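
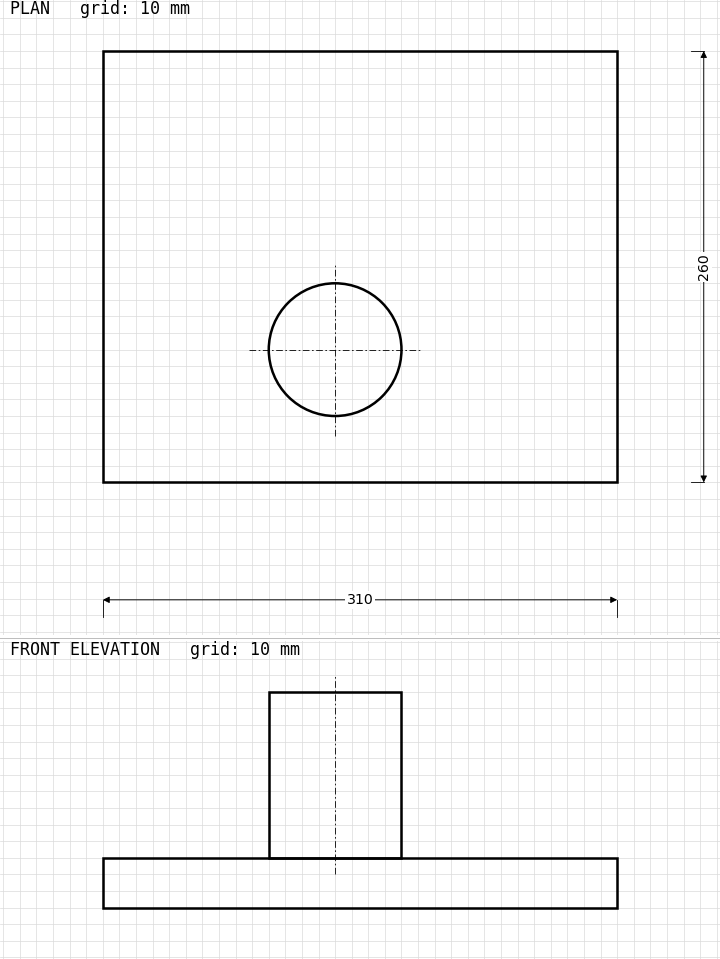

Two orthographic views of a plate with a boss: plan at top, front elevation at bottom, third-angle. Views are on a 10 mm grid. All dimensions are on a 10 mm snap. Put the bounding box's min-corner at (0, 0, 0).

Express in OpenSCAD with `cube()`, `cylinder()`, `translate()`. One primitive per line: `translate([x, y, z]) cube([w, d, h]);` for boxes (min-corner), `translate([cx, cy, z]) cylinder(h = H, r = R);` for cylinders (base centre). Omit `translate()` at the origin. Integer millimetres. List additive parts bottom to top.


cube([310, 260, 30]);
translate([140, 80, 30]) cylinder(h = 100, r = 40);


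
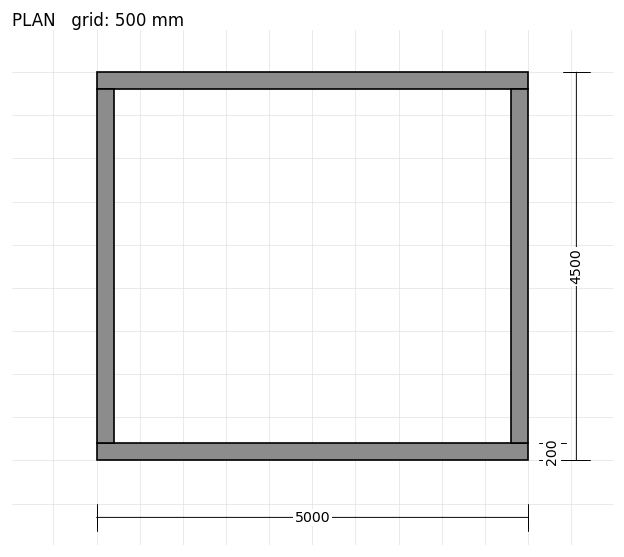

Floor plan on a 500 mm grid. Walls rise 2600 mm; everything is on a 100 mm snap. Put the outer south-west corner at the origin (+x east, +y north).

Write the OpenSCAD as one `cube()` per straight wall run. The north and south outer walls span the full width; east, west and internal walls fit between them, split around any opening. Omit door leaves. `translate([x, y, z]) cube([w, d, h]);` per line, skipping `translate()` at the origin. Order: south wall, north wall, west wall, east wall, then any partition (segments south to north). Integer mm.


cube([5000, 200, 2600]);
translate([0, 4300, 0]) cube([5000, 200, 2600]);
translate([0, 200, 0]) cube([200, 4100, 2600]);
translate([4800, 200, 0]) cube([200, 4100, 2600]);


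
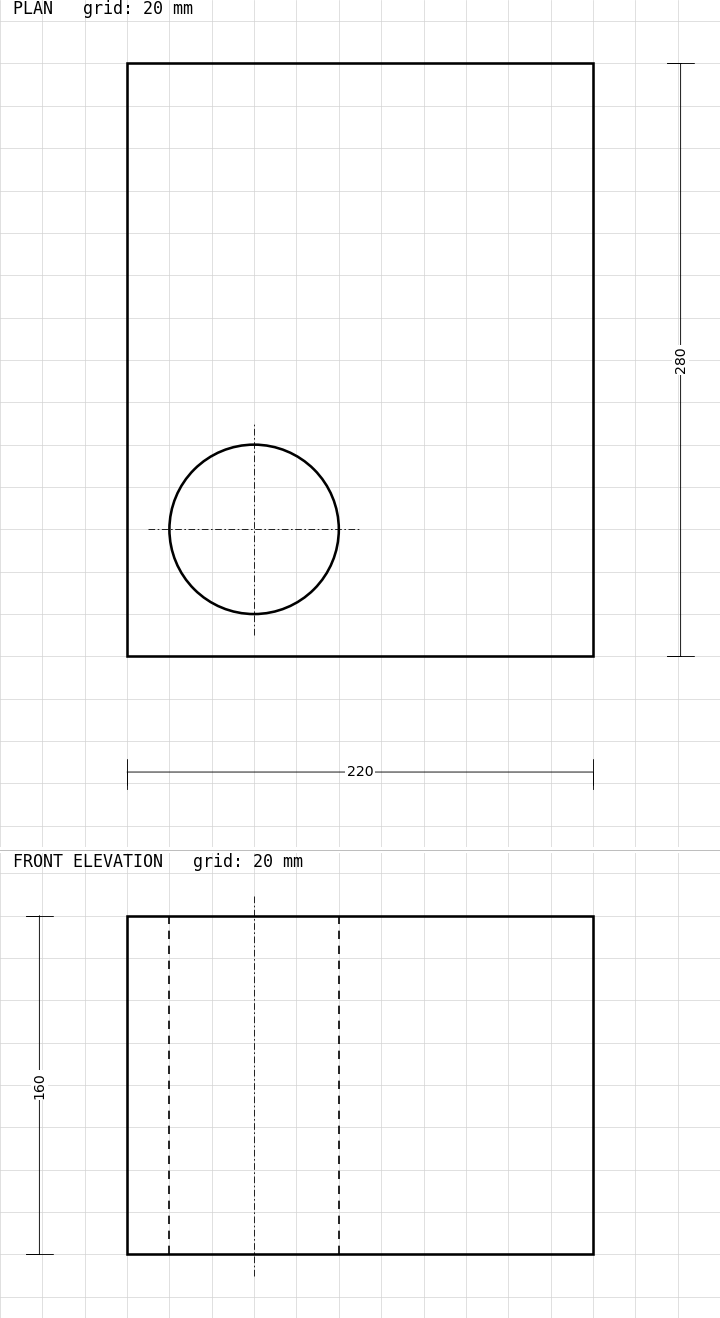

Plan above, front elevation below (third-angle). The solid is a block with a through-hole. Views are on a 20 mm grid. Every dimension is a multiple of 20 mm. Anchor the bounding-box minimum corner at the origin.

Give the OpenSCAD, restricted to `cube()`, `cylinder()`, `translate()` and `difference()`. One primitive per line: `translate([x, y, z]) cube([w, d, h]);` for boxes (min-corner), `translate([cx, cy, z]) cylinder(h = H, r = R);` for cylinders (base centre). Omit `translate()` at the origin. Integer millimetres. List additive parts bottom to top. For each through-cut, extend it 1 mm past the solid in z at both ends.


difference() {
  cube([220, 280, 160]);
  translate([60, 60, -1]) cylinder(h = 162, r = 40);
}


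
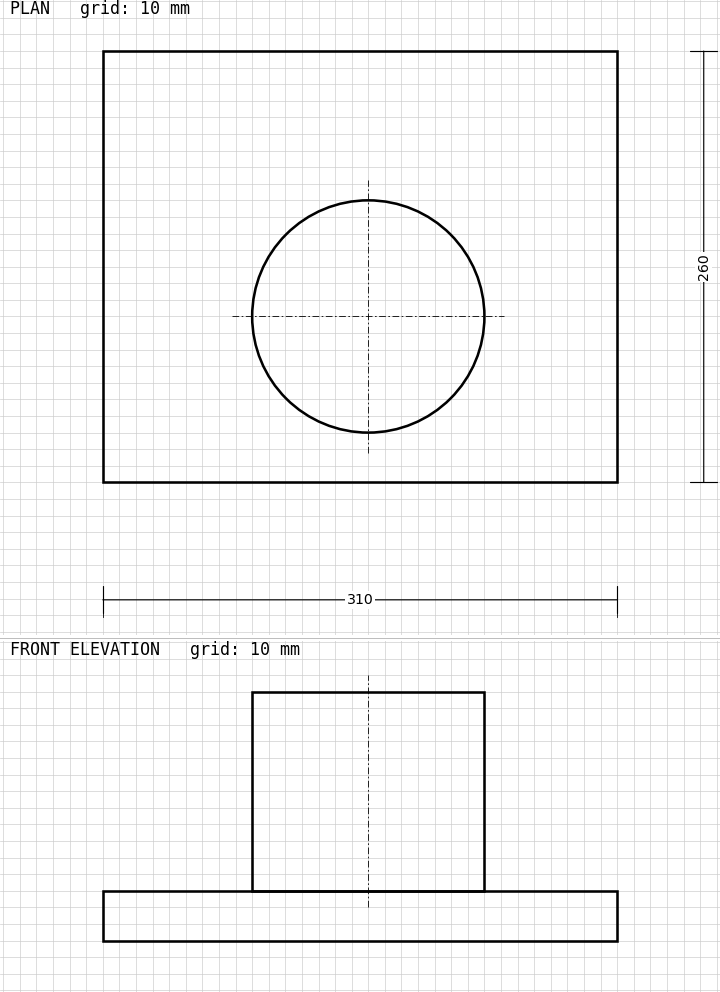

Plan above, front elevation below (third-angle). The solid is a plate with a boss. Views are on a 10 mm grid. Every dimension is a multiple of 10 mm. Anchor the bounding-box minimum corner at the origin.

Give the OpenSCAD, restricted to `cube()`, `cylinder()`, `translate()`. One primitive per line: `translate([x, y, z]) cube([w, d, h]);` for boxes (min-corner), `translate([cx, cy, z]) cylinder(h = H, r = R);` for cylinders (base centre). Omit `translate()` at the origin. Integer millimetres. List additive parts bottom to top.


cube([310, 260, 30]);
translate([160, 100, 30]) cylinder(h = 120, r = 70);


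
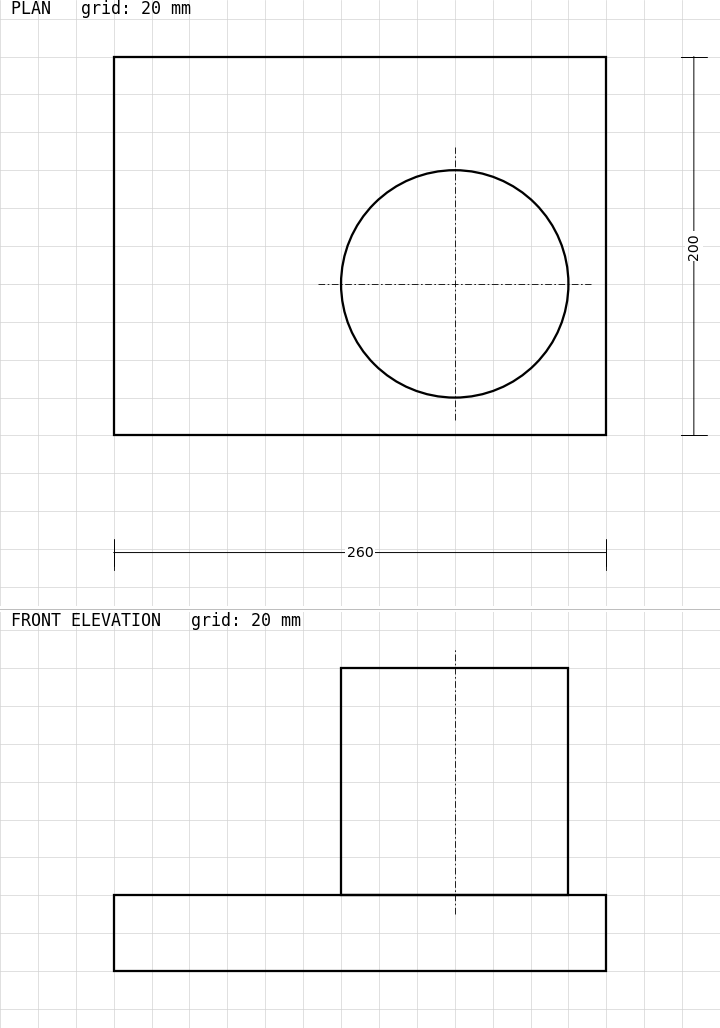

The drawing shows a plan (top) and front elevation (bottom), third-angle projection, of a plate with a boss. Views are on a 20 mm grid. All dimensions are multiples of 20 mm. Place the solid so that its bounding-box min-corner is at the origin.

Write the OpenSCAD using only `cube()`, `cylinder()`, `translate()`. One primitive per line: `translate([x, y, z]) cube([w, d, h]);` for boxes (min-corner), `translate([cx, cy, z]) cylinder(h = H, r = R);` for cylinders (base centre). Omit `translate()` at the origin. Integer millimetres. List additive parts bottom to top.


cube([260, 200, 40]);
translate([180, 80, 40]) cylinder(h = 120, r = 60);


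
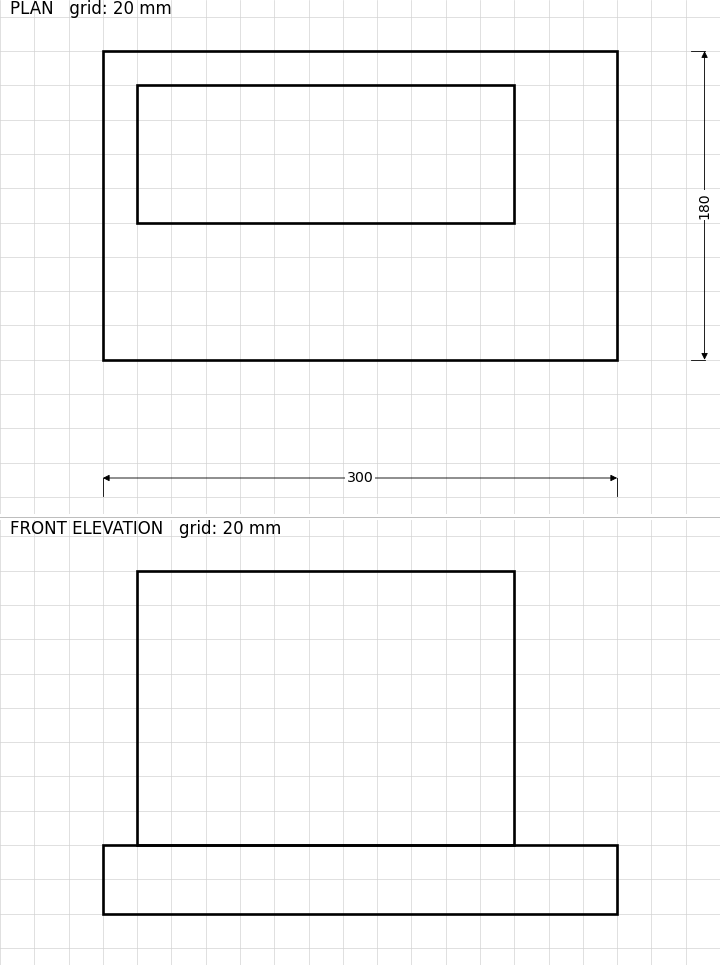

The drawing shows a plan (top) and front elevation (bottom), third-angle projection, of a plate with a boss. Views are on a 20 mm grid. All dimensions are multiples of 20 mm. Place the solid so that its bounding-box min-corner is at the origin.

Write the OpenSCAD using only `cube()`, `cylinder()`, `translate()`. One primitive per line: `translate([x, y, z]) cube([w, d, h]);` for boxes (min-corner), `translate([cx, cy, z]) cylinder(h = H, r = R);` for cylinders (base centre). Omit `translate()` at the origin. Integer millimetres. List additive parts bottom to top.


cube([300, 180, 40]);
translate([20, 80, 40]) cube([220, 80, 160]);


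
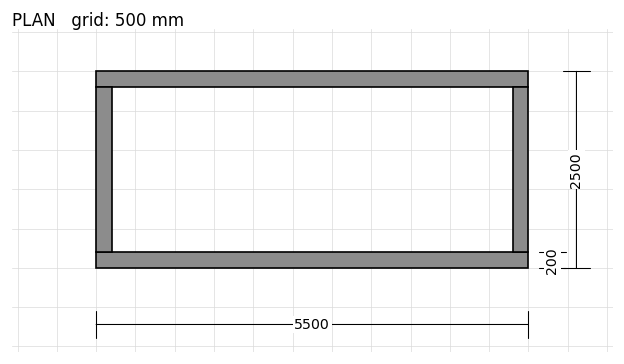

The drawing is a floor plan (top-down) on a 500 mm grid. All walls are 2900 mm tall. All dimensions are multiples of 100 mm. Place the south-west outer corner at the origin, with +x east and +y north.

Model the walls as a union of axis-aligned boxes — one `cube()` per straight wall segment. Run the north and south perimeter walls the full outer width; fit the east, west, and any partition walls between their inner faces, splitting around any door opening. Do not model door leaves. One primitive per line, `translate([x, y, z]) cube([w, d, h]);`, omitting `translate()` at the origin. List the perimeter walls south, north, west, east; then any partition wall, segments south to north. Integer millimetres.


cube([5500, 200, 2900]);
translate([0, 2300, 0]) cube([5500, 200, 2900]);
translate([0, 200, 0]) cube([200, 2100, 2900]);
translate([5300, 200, 0]) cube([200, 2100, 2900]);


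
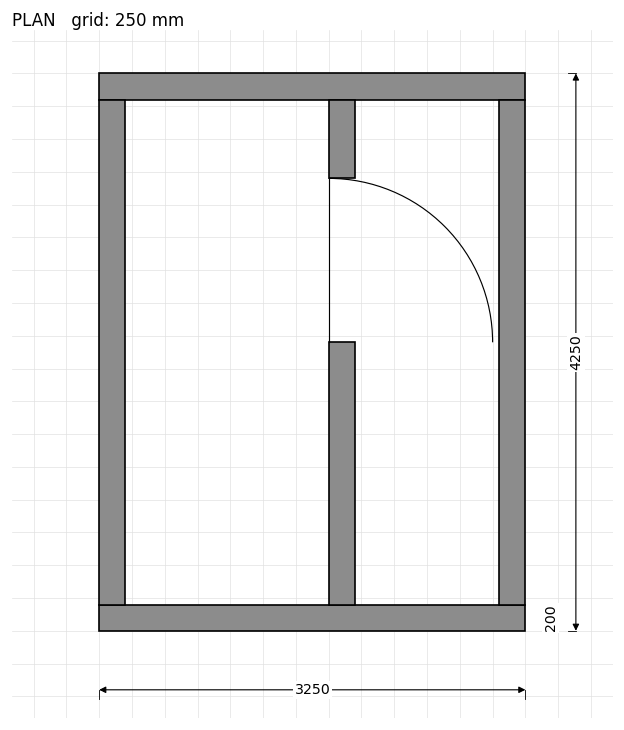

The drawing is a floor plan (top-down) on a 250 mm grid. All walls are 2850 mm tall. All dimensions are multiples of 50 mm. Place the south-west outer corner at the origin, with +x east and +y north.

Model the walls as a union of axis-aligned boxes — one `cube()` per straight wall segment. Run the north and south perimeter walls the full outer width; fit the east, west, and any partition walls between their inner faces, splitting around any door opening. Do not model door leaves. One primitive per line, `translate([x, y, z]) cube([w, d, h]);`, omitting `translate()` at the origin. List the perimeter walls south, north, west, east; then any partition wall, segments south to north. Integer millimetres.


cube([3250, 200, 2850]);
translate([0, 4050, 0]) cube([3250, 200, 2850]);
translate([0, 200, 0]) cube([200, 3850, 2850]);
translate([3050, 200, 0]) cube([200, 3850, 2850]);
translate([1750, 200, 0]) cube([200, 2000, 2850]);
translate([1750, 3450, 0]) cube([200, 600, 2850]);


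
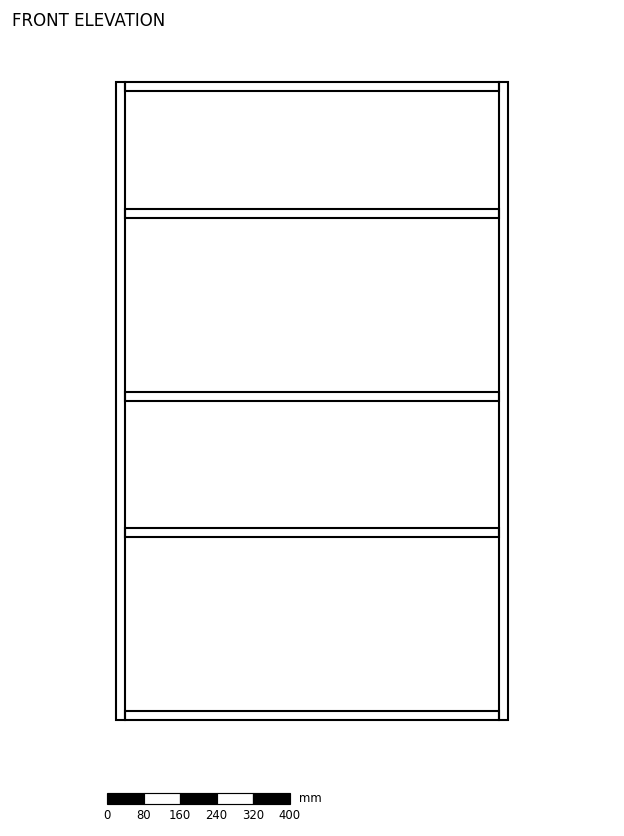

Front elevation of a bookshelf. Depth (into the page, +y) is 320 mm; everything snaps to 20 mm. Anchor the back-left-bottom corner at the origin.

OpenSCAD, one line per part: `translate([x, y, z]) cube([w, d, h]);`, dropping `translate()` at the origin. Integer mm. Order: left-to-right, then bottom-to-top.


cube([20, 320, 1400]);
translate([20, 0, 0]) cube([820, 320, 20]);
translate([20, 0, 400]) cube([820, 320, 20]);
translate([20, 0, 700]) cube([820, 320, 20]);
translate([20, 0, 1100]) cube([820, 320, 20]);
translate([20, 0, 1380]) cube([820, 320, 20]);
translate([840, 0, 0]) cube([20, 320, 1400]);


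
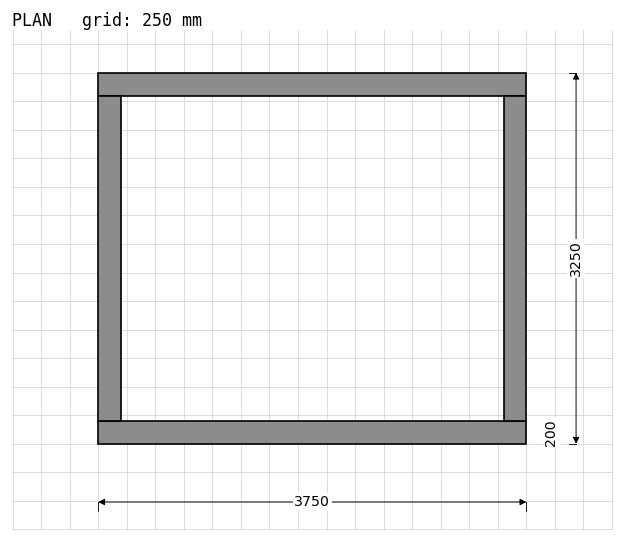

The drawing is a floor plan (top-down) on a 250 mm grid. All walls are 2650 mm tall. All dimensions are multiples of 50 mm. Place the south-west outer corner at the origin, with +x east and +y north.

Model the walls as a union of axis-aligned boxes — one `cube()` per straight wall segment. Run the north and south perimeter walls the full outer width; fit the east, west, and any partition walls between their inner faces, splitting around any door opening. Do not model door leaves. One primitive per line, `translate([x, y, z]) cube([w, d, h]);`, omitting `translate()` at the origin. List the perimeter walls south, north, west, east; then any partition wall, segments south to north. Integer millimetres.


cube([3750, 200, 2650]);
translate([0, 3050, 0]) cube([3750, 200, 2650]);
translate([0, 200, 0]) cube([200, 2850, 2650]);
translate([3550, 200, 0]) cube([200, 2850, 2650]);


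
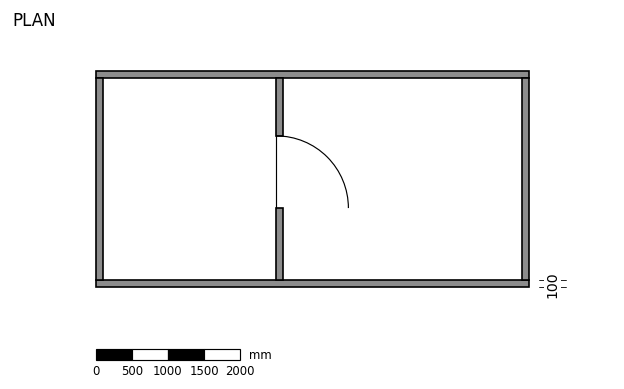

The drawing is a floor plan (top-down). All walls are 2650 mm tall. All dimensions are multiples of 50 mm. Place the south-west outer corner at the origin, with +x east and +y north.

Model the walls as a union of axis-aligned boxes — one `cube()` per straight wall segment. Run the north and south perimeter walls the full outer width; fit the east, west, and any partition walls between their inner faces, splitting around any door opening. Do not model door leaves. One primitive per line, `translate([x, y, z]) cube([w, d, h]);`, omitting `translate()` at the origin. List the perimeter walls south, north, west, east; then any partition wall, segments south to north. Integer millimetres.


cube([6000, 100, 2650]);
translate([0, 2900, 0]) cube([6000, 100, 2650]);
translate([0, 100, 0]) cube([100, 2800, 2650]);
translate([5900, 100, 0]) cube([100, 2800, 2650]);
translate([2500, 100, 0]) cube([100, 1000, 2650]);
translate([2500, 2100, 0]) cube([100, 800, 2650]);


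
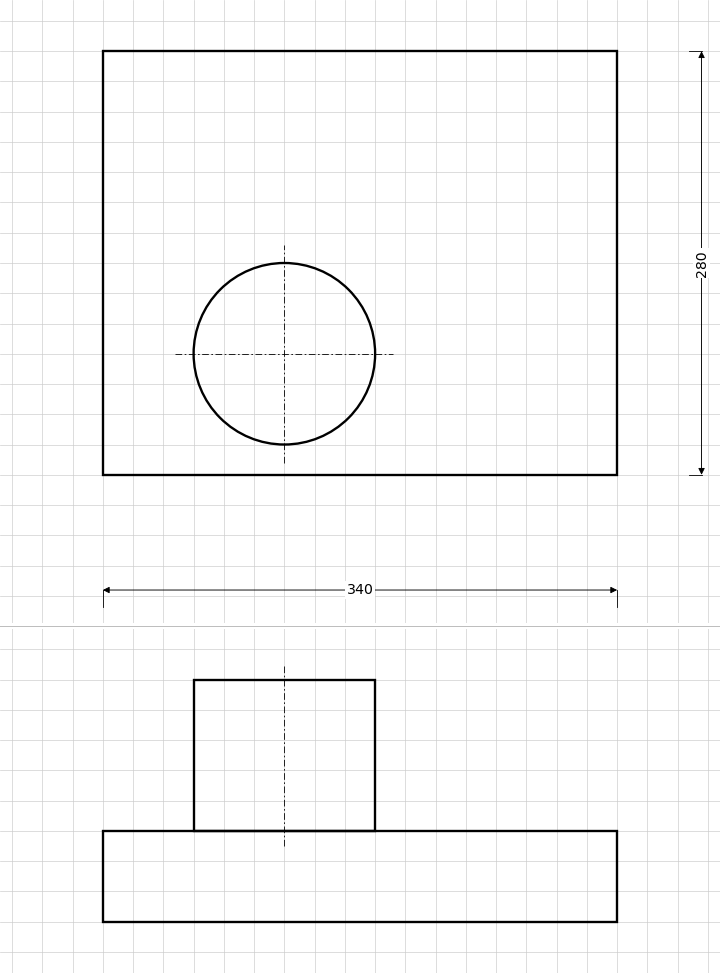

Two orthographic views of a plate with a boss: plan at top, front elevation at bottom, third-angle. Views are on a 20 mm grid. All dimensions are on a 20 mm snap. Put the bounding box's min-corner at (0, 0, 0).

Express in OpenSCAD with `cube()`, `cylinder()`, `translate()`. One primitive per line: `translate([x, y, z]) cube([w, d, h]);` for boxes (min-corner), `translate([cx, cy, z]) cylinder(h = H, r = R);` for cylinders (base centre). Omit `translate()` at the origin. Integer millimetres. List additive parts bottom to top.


cube([340, 280, 60]);
translate([120, 80, 60]) cylinder(h = 100, r = 60);


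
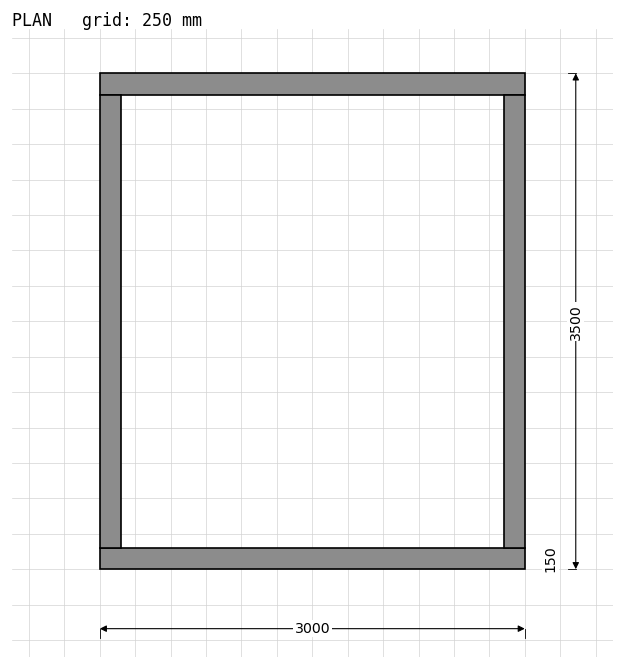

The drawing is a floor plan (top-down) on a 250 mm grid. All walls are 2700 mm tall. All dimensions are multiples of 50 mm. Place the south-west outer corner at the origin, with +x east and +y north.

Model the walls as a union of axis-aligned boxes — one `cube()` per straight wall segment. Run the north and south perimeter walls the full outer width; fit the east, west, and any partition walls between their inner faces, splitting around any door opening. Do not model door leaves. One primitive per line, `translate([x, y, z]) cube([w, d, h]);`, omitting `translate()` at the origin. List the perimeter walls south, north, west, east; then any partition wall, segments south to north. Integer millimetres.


cube([3000, 150, 2700]);
translate([0, 3350, 0]) cube([3000, 150, 2700]);
translate([0, 150, 0]) cube([150, 3200, 2700]);
translate([2850, 150, 0]) cube([150, 3200, 2700]);


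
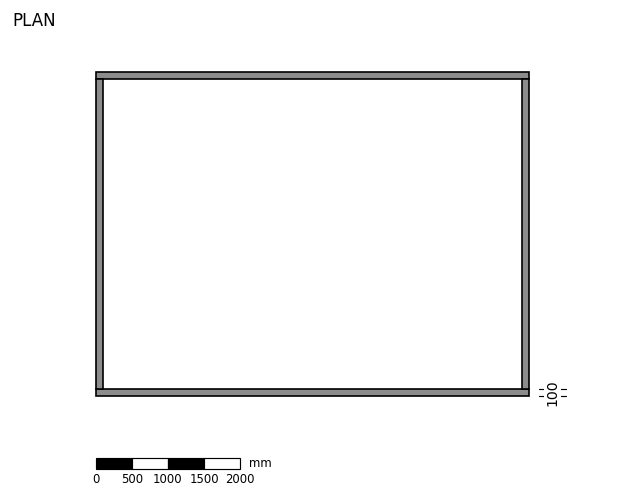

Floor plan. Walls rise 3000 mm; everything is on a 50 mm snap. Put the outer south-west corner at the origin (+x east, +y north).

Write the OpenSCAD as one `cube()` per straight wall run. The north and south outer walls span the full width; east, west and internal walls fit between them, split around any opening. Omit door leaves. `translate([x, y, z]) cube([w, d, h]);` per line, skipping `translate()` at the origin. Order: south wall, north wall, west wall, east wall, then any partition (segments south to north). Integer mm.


cube([6000, 100, 3000]);
translate([0, 4400, 0]) cube([6000, 100, 3000]);
translate([0, 100, 0]) cube([100, 4300, 3000]);
translate([5900, 100, 0]) cube([100, 4300, 3000]);


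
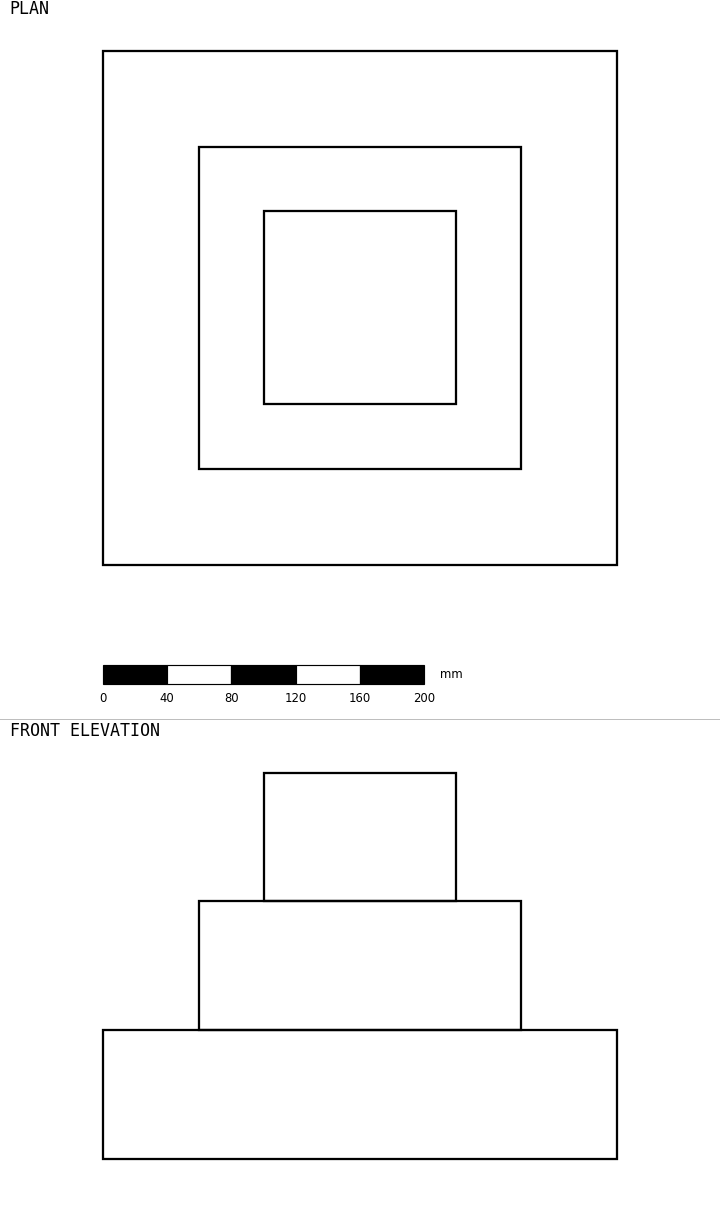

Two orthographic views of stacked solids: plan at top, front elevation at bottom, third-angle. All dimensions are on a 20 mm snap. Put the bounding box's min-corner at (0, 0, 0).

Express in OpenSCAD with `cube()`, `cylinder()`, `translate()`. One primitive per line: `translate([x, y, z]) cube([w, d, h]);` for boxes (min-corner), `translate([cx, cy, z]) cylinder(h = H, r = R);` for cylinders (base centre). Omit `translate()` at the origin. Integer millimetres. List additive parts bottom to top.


cube([320, 320, 80]);
translate([60, 60, 80]) cube([200, 200, 80]);
translate([100, 100, 160]) cube([120, 120, 80]);


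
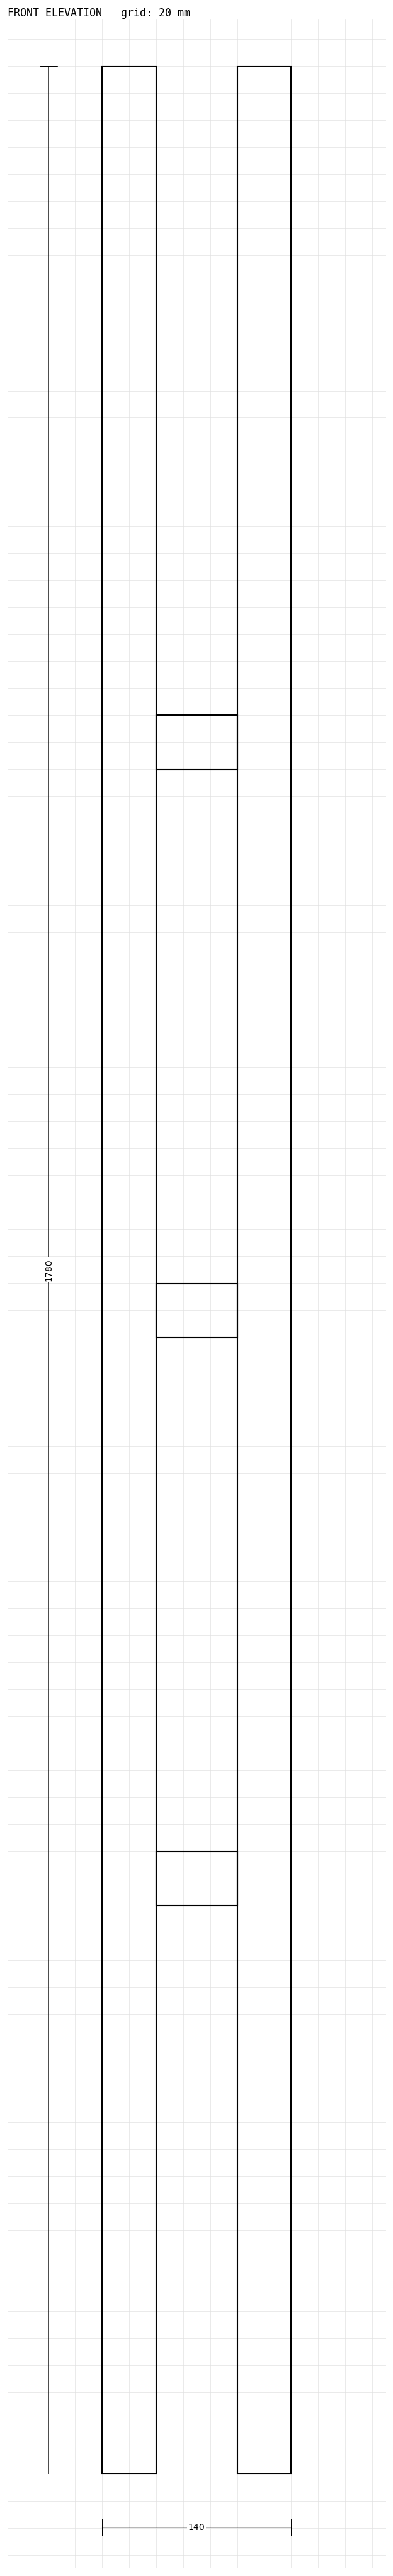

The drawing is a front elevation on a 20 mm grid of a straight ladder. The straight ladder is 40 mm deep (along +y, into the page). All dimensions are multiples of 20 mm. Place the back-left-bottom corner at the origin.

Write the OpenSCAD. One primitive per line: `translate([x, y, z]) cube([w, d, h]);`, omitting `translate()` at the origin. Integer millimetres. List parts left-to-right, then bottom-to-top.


cube([40, 40, 1780]);
translate([40, 0, 420]) cube([60, 40, 40]);
translate([40, 0, 840]) cube([60, 40, 40]);
translate([40, 0, 1260]) cube([60, 40, 40]);
translate([100, 0, 0]) cube([40, 40, 1780]);


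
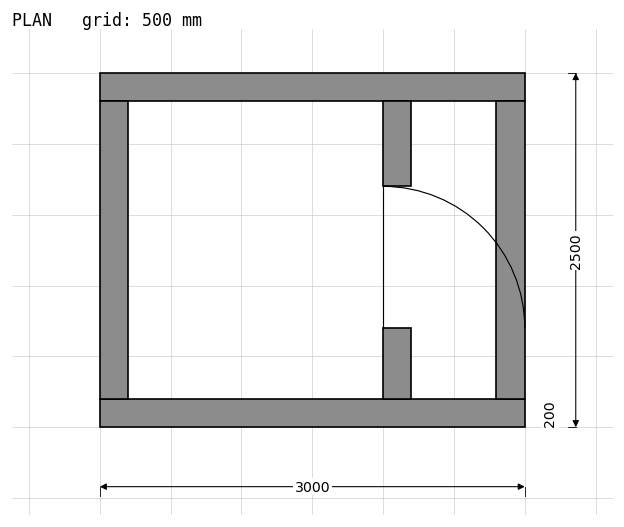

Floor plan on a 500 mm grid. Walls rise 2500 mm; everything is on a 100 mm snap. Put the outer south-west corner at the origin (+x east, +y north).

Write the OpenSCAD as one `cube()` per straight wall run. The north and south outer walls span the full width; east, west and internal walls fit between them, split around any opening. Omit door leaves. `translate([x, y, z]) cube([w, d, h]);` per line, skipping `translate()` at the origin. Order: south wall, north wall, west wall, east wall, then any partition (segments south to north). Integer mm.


cube([3000, 200, 2500]);
translate([0, 2300, 0]) cube([3000, 200, 2500]);
translate([0, 200, 0]) cube([200, 2100, 2500]);
translate([2800, 200, 0]) cube([200, 2100, 2500]);
translate([2000, 200, 0]) cube([200, 500, 2500]);
translate([2000, 1700, 0]) cube([200, 600, 2500]);


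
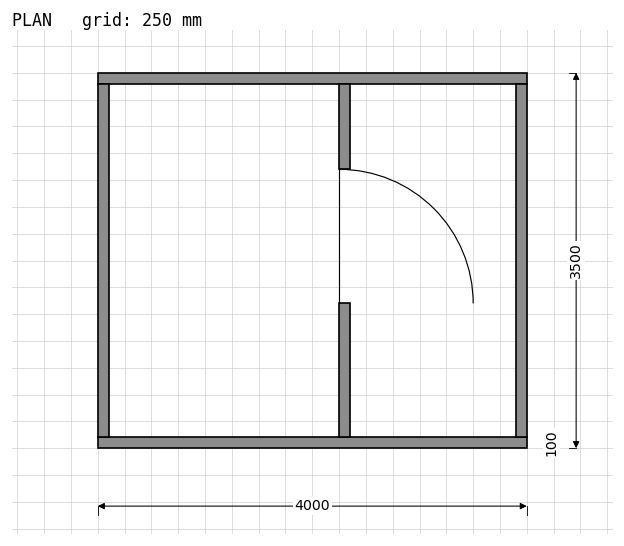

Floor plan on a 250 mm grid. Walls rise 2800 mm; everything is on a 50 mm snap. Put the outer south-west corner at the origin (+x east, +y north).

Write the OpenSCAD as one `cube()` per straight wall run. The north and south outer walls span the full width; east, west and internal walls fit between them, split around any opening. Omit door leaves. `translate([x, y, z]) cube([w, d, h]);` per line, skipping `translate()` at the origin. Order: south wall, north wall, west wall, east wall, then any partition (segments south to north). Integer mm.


cube([4000, 100, 2800]);
translate([0, 3400, 0]) cube([4000, 100, 2800]);
translate([0, 100, 0]) cube([100, 3300, 2800]);
translate([3900, 100, 0]) cube([100, 3300, 2800]);
translate([2250, 100, 0]) cube([100, 1250, 2800]);
translate([2250, 2600, 0]) cube([100, 800, 2800]);


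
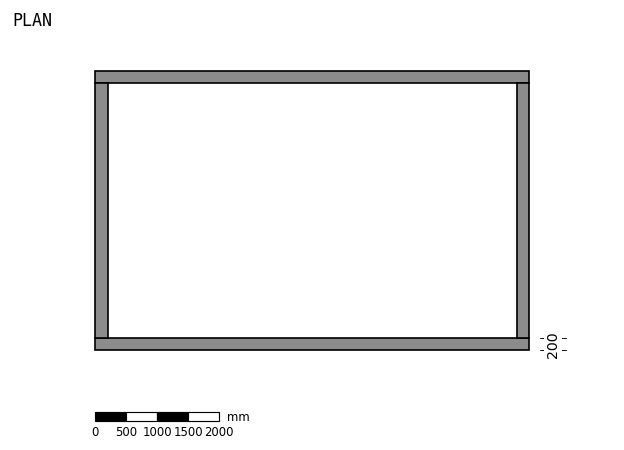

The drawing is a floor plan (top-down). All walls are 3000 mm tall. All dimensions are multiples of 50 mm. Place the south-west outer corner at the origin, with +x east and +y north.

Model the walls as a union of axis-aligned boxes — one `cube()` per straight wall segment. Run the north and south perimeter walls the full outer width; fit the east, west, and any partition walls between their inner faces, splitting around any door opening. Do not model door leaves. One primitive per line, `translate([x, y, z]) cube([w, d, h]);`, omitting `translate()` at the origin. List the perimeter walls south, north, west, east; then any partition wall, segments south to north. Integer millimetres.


cube([7000, 200, 3000]);
translate([0, 4300, 0]) cube([7000, 200, 3000]);
translate([0, 200, 0]) cube([200, 4100, 3000]);
translate([6800, 200, 0]) cube([200, 4100, 3000]);


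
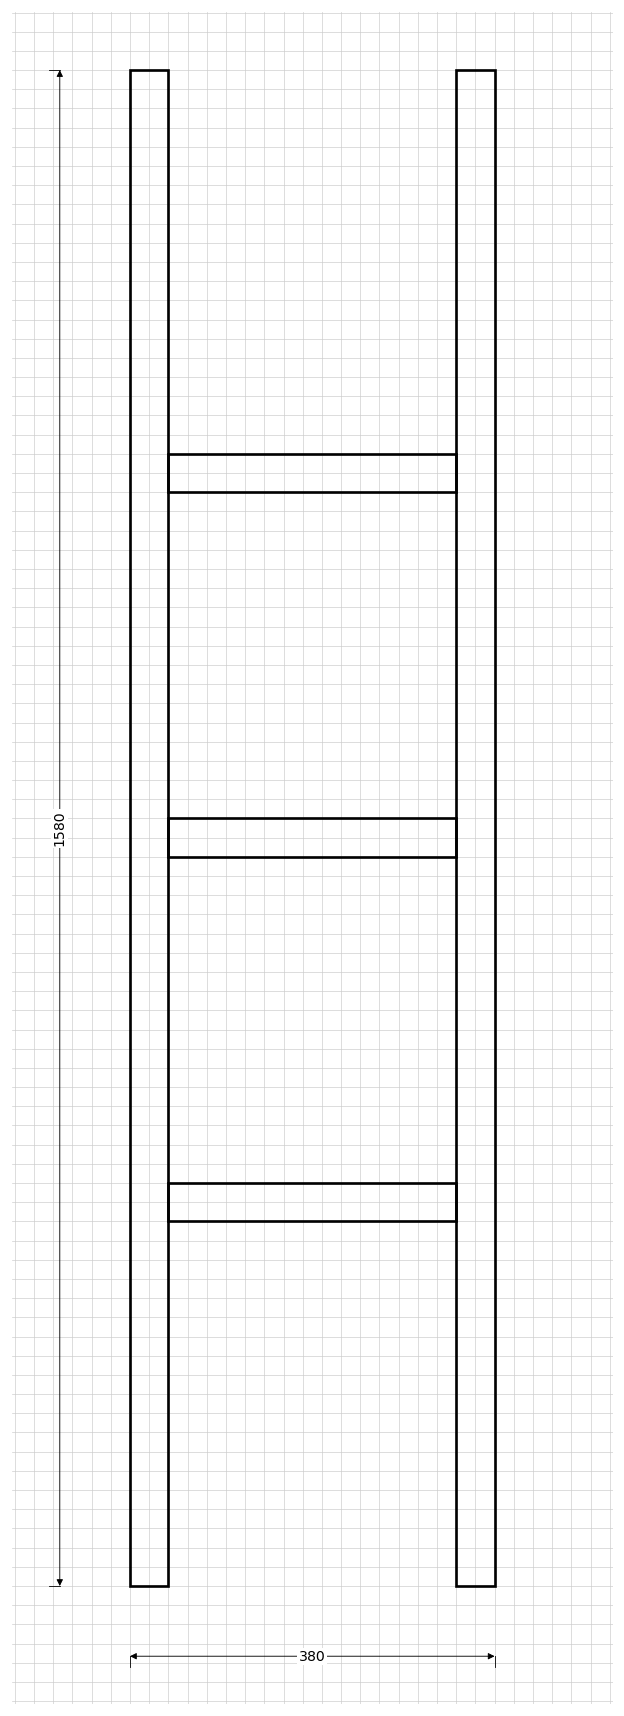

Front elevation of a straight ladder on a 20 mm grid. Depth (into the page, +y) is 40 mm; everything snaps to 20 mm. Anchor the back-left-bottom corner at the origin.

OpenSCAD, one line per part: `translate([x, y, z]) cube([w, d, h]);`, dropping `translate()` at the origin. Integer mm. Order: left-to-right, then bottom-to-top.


cube([40, 40, 1580]);
translate([40, 0, 380]) cube([300, 40, 40]);
translate([40, 0, 760]) cube([300, 40, 40]);
translate([40, 0, 1140]) cube([300, 40, 40]);
translate([340, 0, 0]) cube([40, 40, 1580]);


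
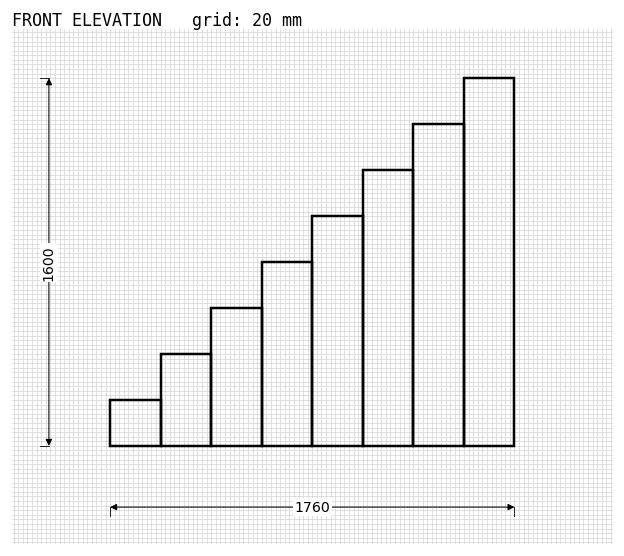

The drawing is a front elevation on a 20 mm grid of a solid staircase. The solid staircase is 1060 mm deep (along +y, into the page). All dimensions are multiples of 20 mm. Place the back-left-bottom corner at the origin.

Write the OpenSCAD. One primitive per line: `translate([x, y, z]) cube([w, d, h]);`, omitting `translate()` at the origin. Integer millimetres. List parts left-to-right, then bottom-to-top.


cube([220, 1060, 200]);
translate([220, 0, 0]) cube([220, 1060, 400]);
translate([440, 0, 0]) cube([220, 1060, 600]);
translate([660, 0, 0]) cube([220, 1060, 800]);
translate([880, 0, 0]) cube([220, 1060, 1000]);
translate([1100, 0, 0]) cube([220, 1060, 1200]);
translate([1320, 0, 0]) cube([220, 1060, 1400]);
translate([1540, 0, 0]) cube([220, 1060, 1600]);


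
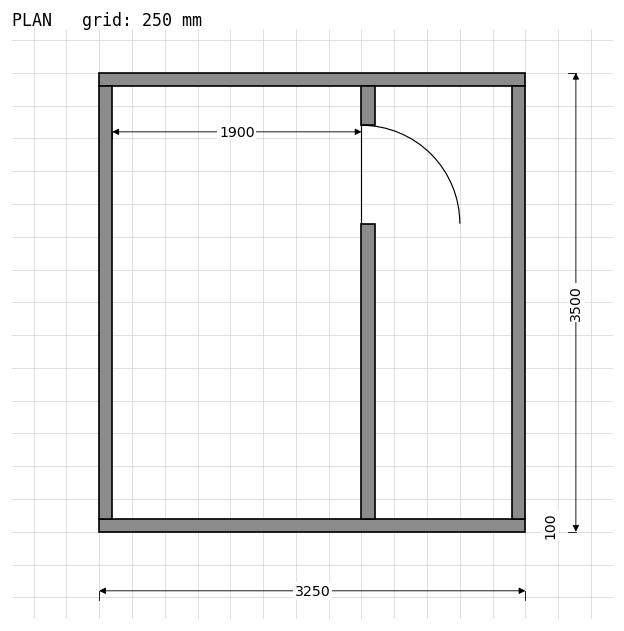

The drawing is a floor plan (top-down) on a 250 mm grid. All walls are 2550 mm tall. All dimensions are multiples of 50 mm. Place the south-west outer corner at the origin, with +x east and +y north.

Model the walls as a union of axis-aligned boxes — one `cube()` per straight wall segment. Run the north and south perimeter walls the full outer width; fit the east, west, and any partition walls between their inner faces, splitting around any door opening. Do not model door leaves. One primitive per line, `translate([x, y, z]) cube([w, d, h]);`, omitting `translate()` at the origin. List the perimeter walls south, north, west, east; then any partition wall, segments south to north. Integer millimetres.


cube([3250, 100, 2550]);
translate([0, 3400, 0]) cube([3250, 100, 2550]);
translate([0, 100, 0]) cube([100, 3300, 2550]);
translate([3150, 100, 0]) cube([100, 3300, 2550]);
translate([2000, 100, 0]) cube([100, 2250, 2550]);
translate([2000, 3100, 0]) cube([100, 300, 2550]);


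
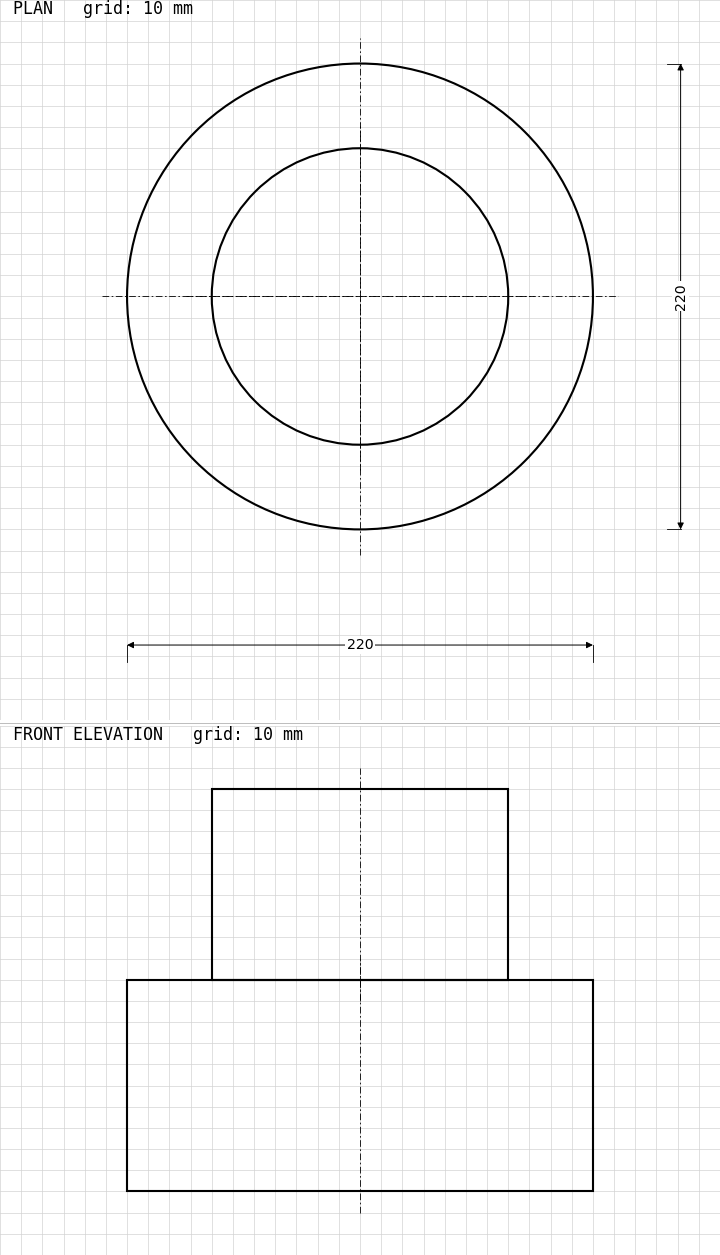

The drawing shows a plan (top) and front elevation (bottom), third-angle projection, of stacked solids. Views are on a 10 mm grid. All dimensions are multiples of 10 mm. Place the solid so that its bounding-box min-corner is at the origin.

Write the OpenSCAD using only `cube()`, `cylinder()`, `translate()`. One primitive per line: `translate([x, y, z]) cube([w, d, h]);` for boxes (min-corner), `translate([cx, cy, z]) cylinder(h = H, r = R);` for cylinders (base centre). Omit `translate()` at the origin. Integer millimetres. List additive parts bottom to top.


translate([110, 110, 0]) cylinder(h = 100, r = 110);
translate([110, 110, 100]) cylinder(h = 90, r = 70);


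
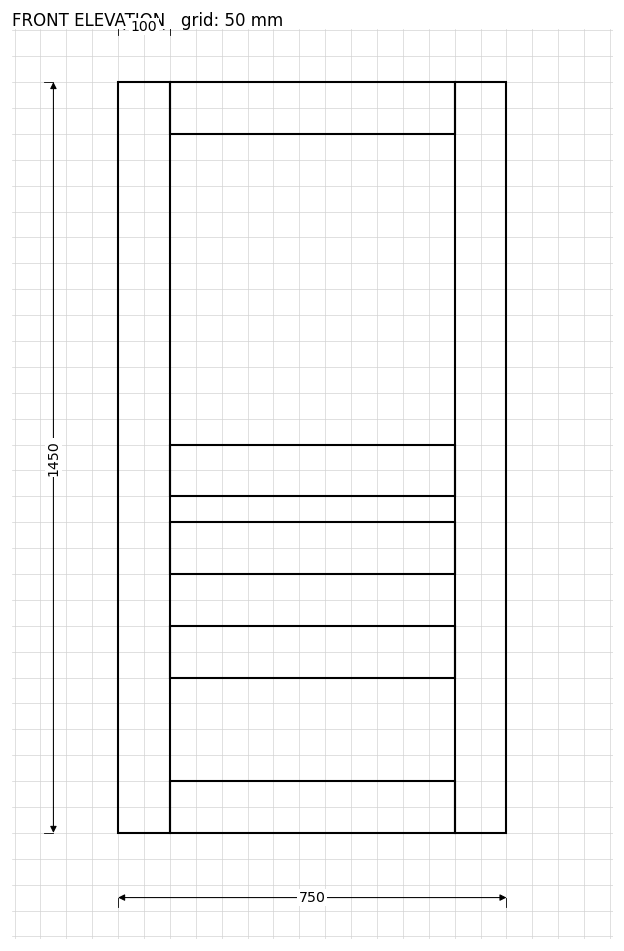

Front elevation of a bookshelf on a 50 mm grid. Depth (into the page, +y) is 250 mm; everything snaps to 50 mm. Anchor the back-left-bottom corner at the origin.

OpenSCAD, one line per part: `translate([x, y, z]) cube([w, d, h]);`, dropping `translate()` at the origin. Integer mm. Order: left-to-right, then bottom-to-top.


cube([100, 250, 1450]);
translate([100, 0, 0]) cube([550, 250, 100]);
translate([100, 0, 300]) cube([550, 250, 100]);
translate([100, 0, 500]) cube([550, 250, 100]);
translate([100, 0, 650]) cube([550, 250, 100]);
translate([100, 0, 1350]) cube([550, 250, 100]);
translate([650, 0, 0]) cube([100, 250, 1450]);


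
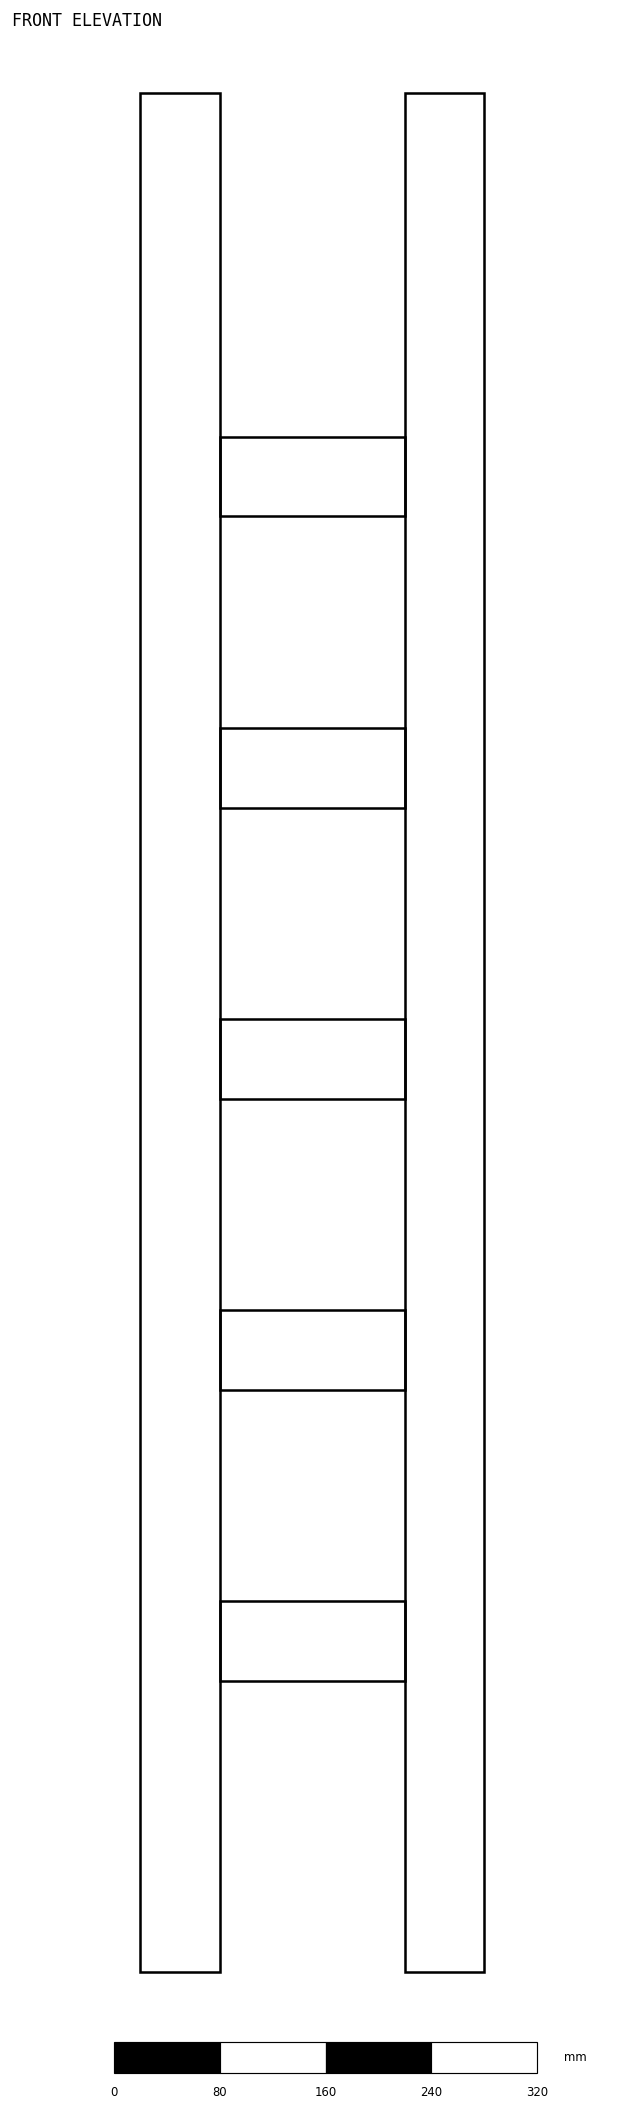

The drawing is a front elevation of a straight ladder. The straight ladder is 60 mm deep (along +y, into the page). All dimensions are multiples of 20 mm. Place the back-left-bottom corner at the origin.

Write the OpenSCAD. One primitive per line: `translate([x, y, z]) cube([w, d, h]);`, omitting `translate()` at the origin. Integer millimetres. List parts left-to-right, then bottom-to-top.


cube([60, 60, 1420]);
translate([60, 0, 220]) cube([140, 60, 60]);
translate([60, 0, 440]) cube([140, 60, 60]);
translate([60, 0, 660]) cube([140, 60, 60]);
translate([60, 0, 880]) cube([140, 60, 60]);
translate([60, 0, 1100]) cube([140, 60, 60]);
translate([200, 0, 0]) cube([60, 60, 1420]);


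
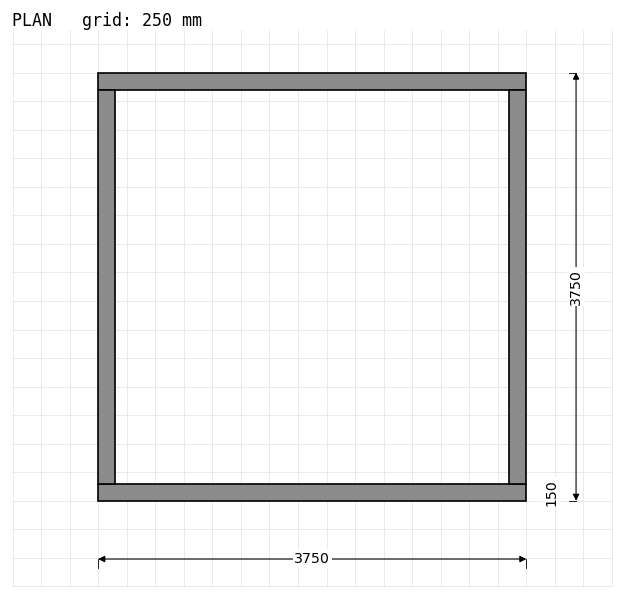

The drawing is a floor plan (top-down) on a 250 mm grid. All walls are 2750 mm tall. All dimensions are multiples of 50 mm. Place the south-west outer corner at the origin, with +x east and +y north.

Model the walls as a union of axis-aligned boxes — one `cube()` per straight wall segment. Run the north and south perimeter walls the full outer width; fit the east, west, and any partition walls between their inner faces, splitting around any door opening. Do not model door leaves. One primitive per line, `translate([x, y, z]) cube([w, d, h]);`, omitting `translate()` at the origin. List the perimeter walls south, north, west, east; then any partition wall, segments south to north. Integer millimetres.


cube([3750, 150, 2750]);
translate([0, 3600, 0]) cube([3750, 150, 2750]);
translate([0, 150, 0]) cube([150, 3450, 2750]);
translate([3600, 150, 0]) cube([150, 3450, 2750]);


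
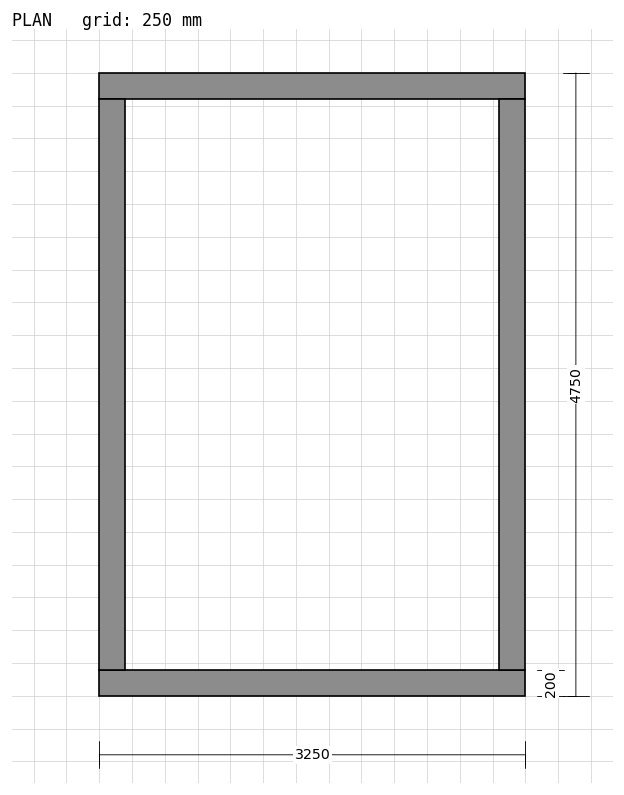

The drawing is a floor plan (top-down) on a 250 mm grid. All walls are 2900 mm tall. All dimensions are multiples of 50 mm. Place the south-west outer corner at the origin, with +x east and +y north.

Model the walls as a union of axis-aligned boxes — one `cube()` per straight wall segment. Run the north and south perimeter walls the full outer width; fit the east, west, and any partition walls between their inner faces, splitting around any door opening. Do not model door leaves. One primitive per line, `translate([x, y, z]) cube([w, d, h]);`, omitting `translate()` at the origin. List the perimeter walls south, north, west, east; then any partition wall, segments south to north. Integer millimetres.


cube([3250, 200, 2900]);
translate([0, 4550, 0]) cube([3250, 200, 2900]);
translate([0, 200, 0]) cube([200, 4350, 2900]);
translate([3050, 200, 0]) cube([200, 4350, 2900]);


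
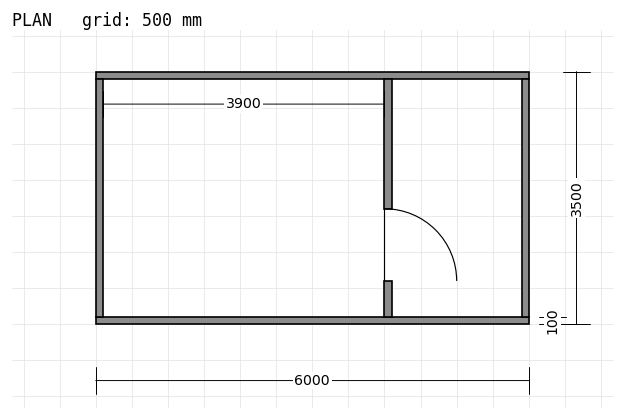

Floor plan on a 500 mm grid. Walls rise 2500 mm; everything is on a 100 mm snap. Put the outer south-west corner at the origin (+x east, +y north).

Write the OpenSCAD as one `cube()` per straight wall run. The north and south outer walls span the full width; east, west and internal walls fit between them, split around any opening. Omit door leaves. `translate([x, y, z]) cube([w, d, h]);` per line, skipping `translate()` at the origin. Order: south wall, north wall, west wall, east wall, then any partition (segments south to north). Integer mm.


cube([6000, 100, 2500]);
translate([0, 3400, 0]) cube([6000, 100, 2500]);
translate([0, 100, 0]) cube([100, 3300, 2500]);
translate([5900, 100, 0]) cube([100, 3300, 2500]);
translate([4000, 100, 0]) cube([100, 500, 2500]);
translate([4000, 1600, 0]) cube([100, 1800, 2500]);


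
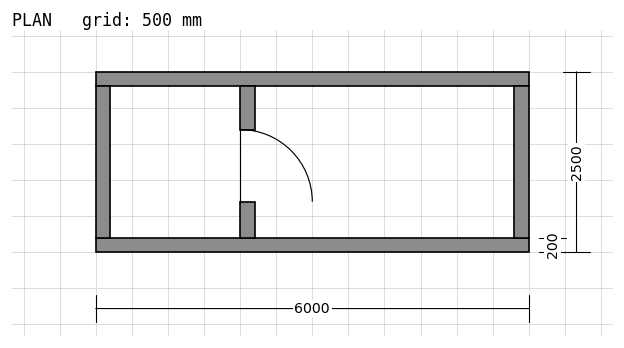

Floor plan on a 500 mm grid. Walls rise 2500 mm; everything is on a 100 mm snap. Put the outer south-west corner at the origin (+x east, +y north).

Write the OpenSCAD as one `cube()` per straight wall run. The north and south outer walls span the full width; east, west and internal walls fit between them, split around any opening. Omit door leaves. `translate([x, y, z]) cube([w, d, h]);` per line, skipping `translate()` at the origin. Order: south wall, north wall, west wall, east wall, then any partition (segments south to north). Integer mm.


cube([6000, 200, 2500]);
translate([0, 2300, 0]) cube([6000, 200, 2500]);
translate([0, 200, 0]) cube([200, 2100, 2500]);
translate([5800, 200, 0]) cube([200, 2100, 2500]);
translate([2000, 200, 0]) cube([200, 500, 2500]);
translate([2000, 1700, 0]) cube([200, 600, 2500]);


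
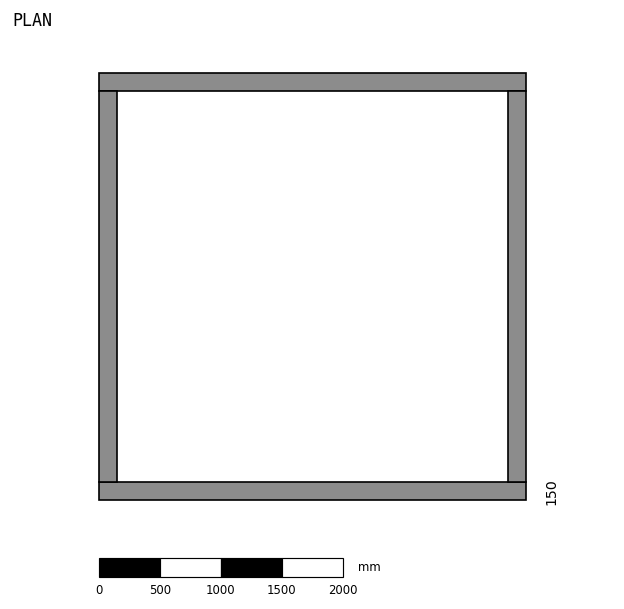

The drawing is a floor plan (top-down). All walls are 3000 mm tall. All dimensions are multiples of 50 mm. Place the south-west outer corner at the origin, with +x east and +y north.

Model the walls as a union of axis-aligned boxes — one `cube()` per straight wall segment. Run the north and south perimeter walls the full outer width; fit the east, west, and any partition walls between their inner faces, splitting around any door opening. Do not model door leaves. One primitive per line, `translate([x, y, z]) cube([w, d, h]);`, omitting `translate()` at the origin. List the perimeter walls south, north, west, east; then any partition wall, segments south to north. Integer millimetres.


cube([3500, 150, 3000]);
translate([0, 3350, 0]) cube([3500, 150, 3000]);
translate([0, 150, 0]) cube([150, 3200, 3000]);
translate([3350, 150, 0]) cube([150, 3200, 3000]);


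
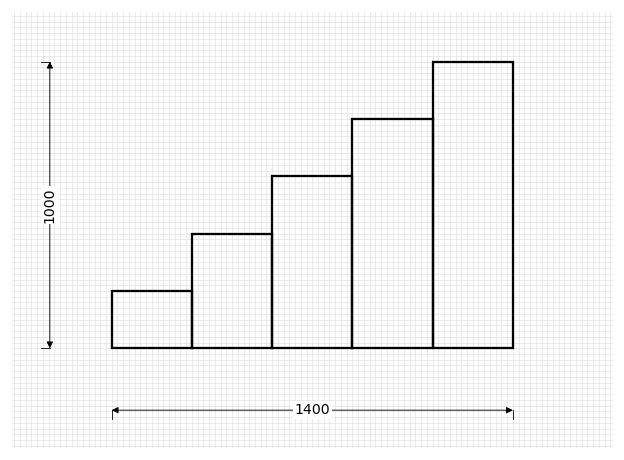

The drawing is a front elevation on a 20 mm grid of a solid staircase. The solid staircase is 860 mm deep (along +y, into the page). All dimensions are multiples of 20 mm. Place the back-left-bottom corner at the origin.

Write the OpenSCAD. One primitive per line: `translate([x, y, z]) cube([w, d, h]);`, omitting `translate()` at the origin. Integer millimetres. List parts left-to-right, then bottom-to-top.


cube([280, 860, 200]);
translate([280, 0, 0]) cube([280, 860, 400]);
translate([560, 0, 0]) cube([280, 860, 600]);
translate([840, 0, 0]) cube([280, 860, 800]);
translate([1120, 0, 0]) cube([280, 860, 1000]);


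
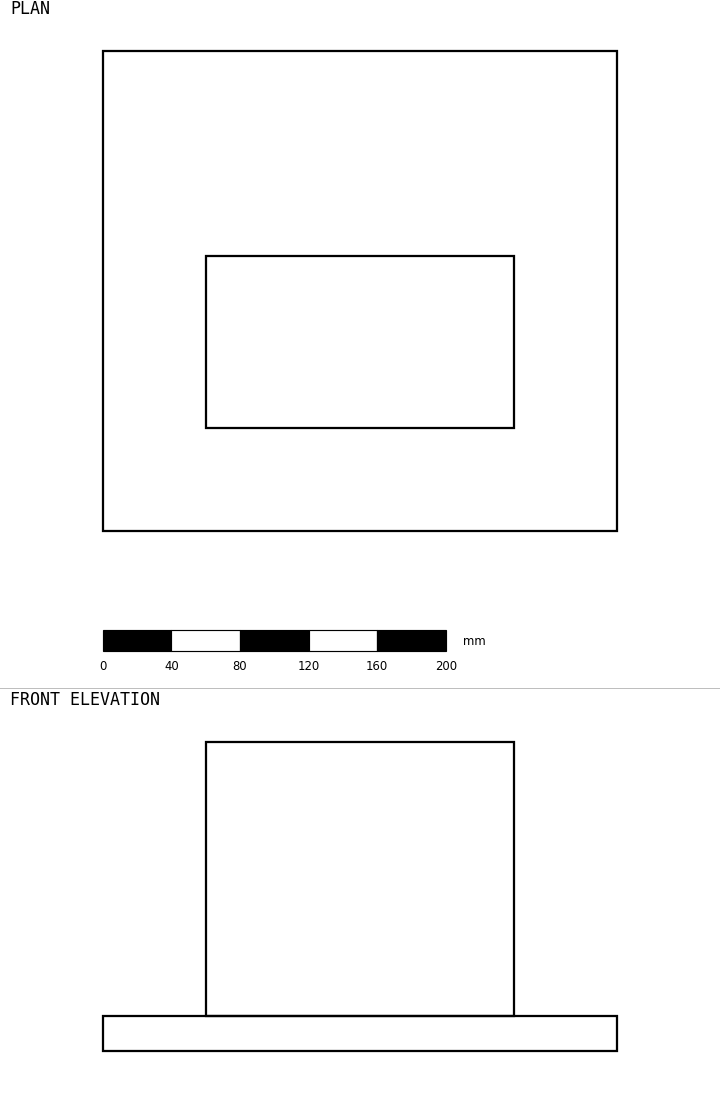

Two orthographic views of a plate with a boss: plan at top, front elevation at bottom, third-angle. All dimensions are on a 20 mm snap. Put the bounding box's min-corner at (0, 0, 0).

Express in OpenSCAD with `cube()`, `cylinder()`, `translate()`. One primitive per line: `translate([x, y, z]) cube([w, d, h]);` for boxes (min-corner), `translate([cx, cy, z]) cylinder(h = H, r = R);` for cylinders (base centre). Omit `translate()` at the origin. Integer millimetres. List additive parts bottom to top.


cube([300, 280, 20]);
translate([60, 60, 20]) cube([180, 100, 160]);


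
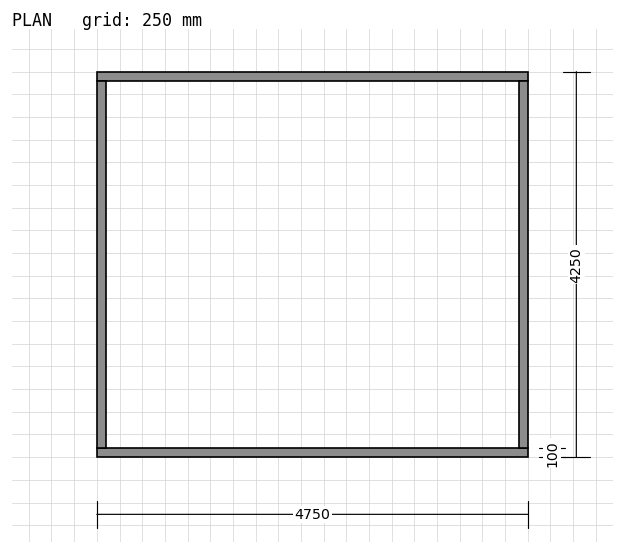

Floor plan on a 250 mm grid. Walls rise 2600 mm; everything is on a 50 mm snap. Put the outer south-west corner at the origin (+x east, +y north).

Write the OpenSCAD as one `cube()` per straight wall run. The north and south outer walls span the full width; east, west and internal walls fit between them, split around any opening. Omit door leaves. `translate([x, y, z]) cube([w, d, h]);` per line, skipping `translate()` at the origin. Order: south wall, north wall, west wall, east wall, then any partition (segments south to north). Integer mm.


cube([4750, 100, 2600]);
translate([0, 4150, 0]) cube([4750, 100, 2600]);
translate([0, 100, 0]) cube([100, 4050, 2600]);
translate([4650, 100, 0]) cube([100, 4050, 2600]);


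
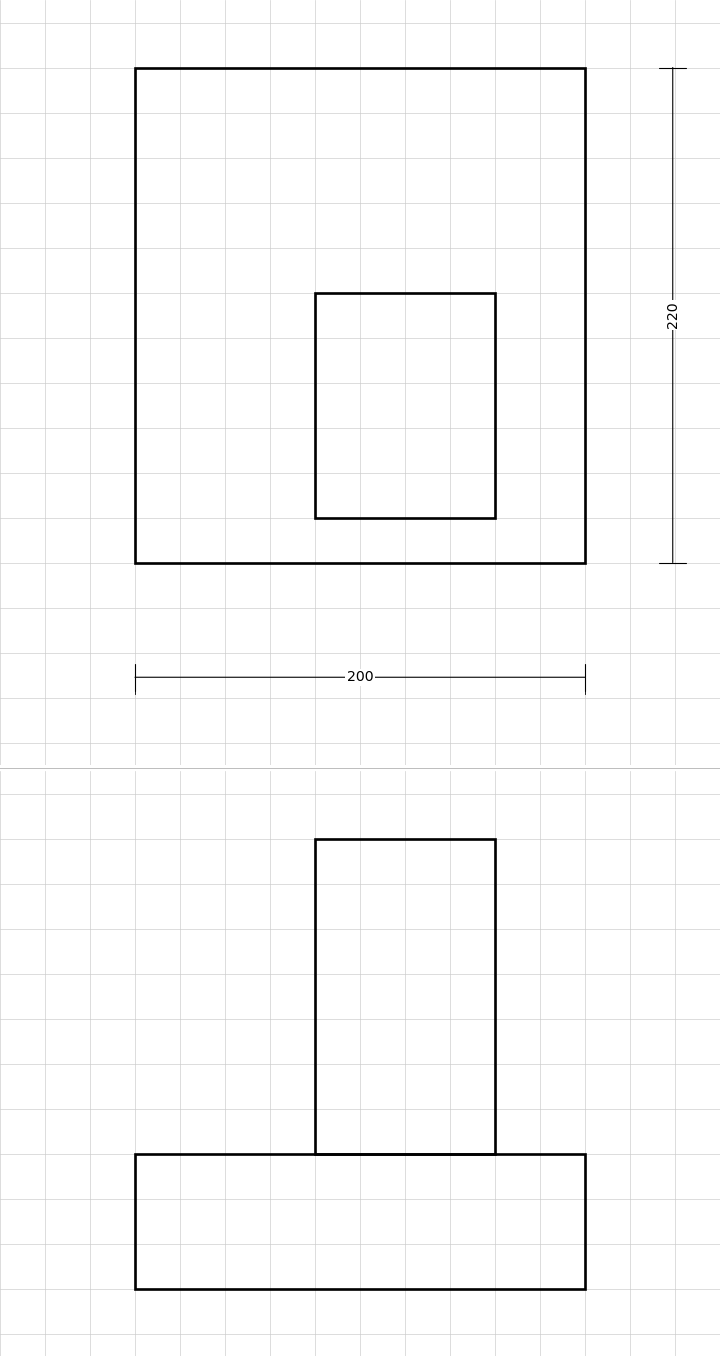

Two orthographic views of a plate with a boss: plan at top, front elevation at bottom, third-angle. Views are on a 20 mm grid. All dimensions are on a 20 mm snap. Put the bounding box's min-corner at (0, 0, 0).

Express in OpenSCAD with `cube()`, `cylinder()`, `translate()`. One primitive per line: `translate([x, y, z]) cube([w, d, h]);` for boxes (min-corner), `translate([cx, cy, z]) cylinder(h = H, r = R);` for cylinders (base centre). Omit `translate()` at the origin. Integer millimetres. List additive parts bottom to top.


cube([200, 220, 60]);
translate([80, 20, 60]) cube([80, 100, 140]);


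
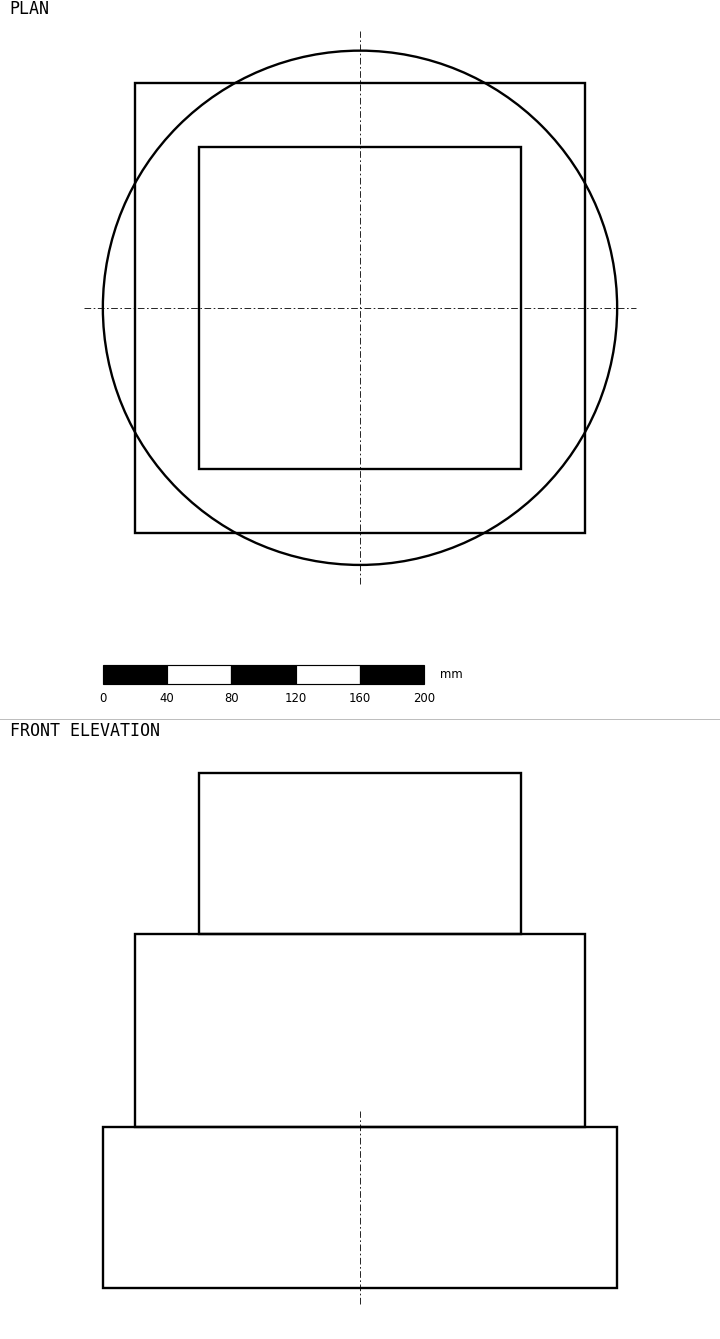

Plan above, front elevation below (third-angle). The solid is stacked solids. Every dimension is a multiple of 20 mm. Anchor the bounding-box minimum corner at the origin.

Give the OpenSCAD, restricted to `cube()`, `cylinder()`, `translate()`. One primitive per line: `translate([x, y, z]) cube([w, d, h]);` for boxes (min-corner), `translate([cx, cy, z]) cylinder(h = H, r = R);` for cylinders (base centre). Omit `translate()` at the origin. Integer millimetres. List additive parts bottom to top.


translate([160, 160, 0]) cylinder(h = 100, r = 160);
translate([20, 20, 100]) cube([280, 280, 120]);
translate([60, 60, 220]) cube([200, 200, 100]);


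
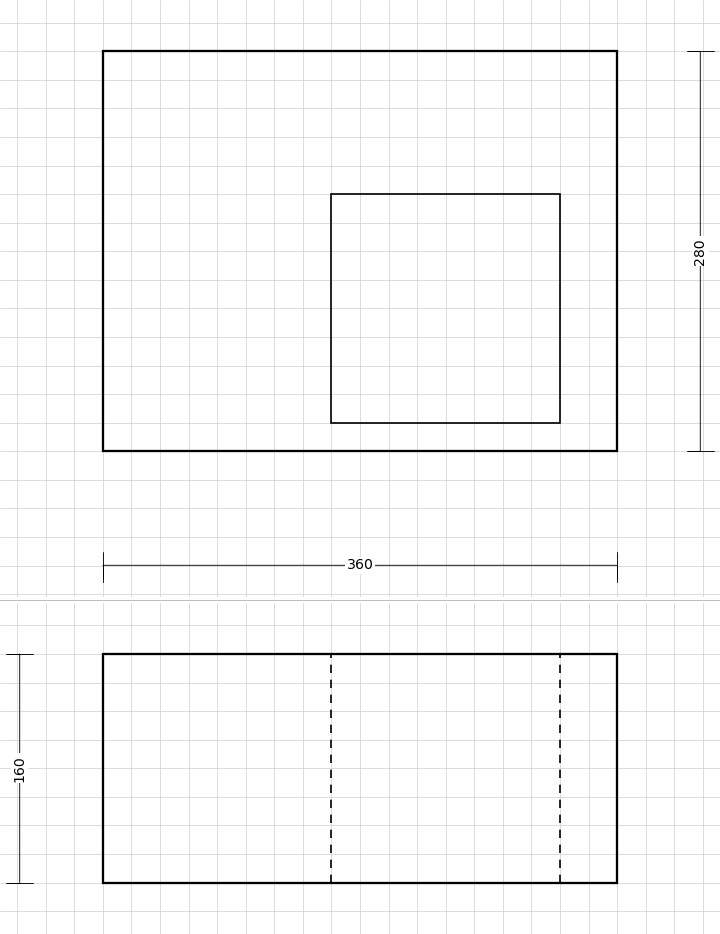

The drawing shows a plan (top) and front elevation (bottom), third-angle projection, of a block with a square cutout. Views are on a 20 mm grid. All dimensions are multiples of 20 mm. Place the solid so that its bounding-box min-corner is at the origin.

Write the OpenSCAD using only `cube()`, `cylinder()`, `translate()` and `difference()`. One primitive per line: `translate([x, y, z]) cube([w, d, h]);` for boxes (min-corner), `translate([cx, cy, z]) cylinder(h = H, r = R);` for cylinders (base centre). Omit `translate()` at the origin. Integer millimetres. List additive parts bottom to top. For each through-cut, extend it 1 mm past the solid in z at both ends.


difference() {
  cube([360, 280, 160]);
  translate([160, 20, -1]) cube([160, 160, 162]);
}


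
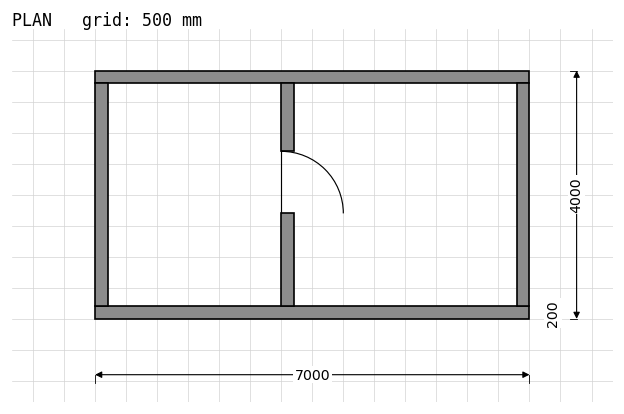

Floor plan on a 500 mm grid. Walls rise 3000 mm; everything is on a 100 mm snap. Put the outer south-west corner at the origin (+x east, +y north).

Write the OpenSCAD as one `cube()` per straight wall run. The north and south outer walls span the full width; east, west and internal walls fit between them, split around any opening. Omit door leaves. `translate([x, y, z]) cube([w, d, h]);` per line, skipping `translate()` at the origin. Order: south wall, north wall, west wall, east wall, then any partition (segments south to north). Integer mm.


cube([7000, 200, 3000]);
translate([0, 3800, 0]) cube([7000, 200, 3000]);
translate([0, 200, 0]) cube([200, 3600, 3000]);
translate([6800, 200, 0]) cube([200, 3600, 3000]);
translate([3000, 200, 0]) cube([200, 1500, 3000]);
translate([3000, 2700, 0]) cube([200, 1100, 3000]);


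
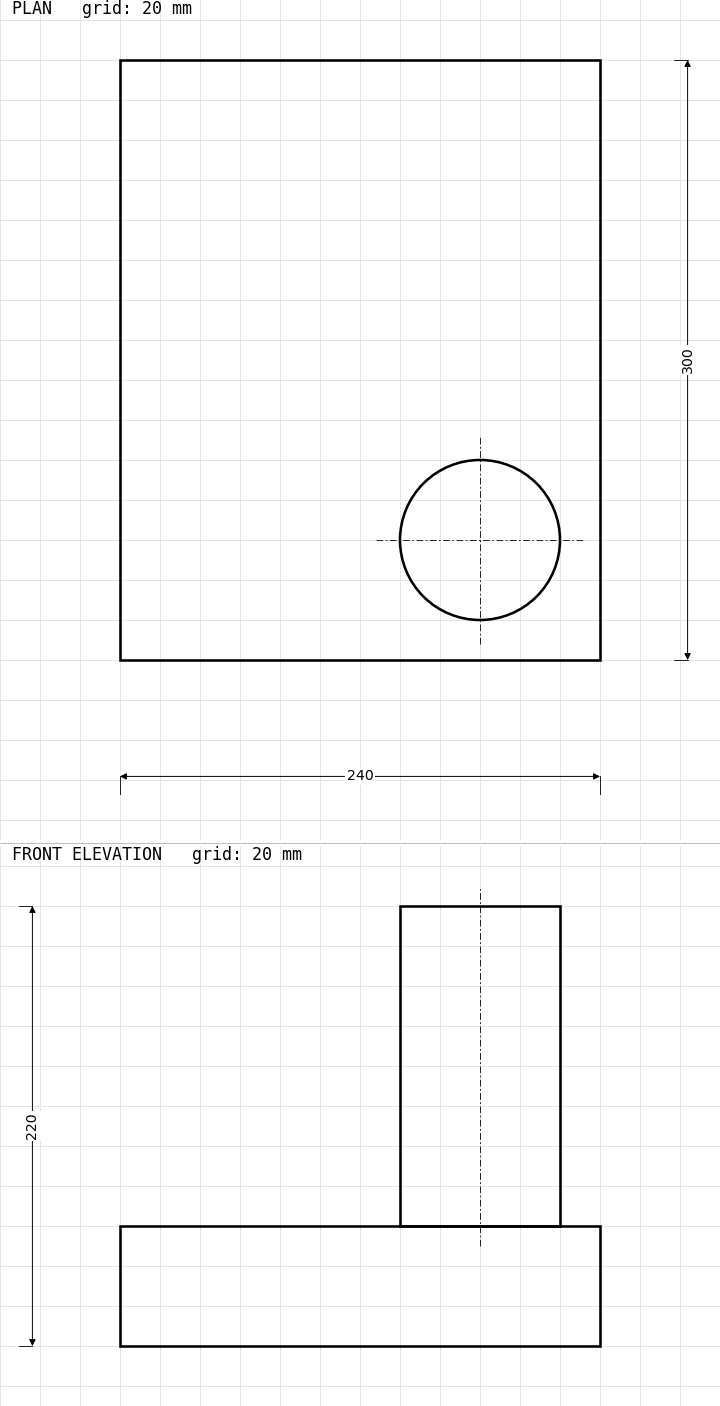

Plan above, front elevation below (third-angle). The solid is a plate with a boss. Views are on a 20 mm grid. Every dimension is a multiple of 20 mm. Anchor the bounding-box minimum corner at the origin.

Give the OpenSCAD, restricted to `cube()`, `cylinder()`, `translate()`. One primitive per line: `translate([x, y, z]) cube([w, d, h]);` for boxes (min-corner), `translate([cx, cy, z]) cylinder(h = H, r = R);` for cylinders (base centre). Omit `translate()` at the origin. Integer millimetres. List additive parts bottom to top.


cube([240, 300, 60]);
translate([180, 60, 60]) cylinder(h = 160, r = 40);
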